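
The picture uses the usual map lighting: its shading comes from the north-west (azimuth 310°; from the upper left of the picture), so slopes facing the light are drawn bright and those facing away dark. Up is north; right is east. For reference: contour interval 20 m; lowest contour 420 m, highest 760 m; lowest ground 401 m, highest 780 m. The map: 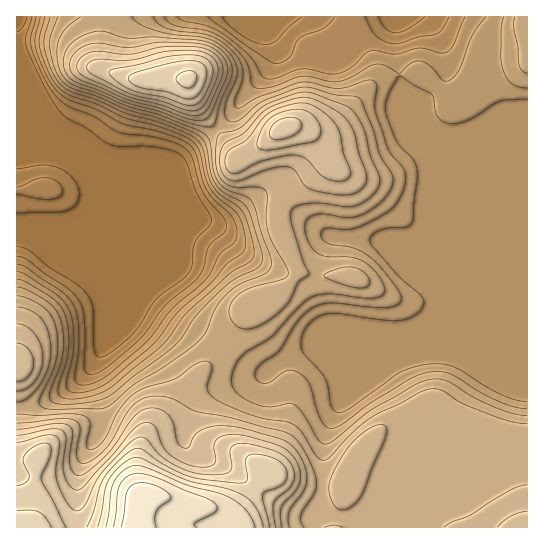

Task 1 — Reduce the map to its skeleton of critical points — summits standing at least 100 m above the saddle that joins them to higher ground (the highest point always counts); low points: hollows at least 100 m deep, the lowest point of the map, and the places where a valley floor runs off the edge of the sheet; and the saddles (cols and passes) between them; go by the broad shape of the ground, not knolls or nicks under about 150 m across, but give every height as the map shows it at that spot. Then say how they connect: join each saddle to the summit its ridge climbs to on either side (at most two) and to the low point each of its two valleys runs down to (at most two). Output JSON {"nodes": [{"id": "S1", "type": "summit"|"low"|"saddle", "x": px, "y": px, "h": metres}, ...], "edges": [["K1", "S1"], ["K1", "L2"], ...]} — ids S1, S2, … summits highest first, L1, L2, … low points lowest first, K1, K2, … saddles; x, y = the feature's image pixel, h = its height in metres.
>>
{"nodes": [
{"id": "S1", "type": "summit", "x": 137, "y": 527, "h": 780},
{"id": "S2", "type": "summit", "x": 189, "y": 79, "h": 705},
{"id": "L1", "type": "low", "x": 17, "y": 17, "h": 401},
{"id": "L2", "type": "low", "x": 257, "y": 23, "h": 443},
{"id": "K1", "type": "saddle", "x": 441, "y": 417, "h": 588},
{"id": "K2", "type": "saddle", "x": 227, "y": 343, "h": 571}],
"edges": [["K1", "S1"], ["K1", "L1"], ["K1", "L2"], ["K2", "S1"], ["K2", "S2"], ["K2", "L1"], ["K2", "L2"]]}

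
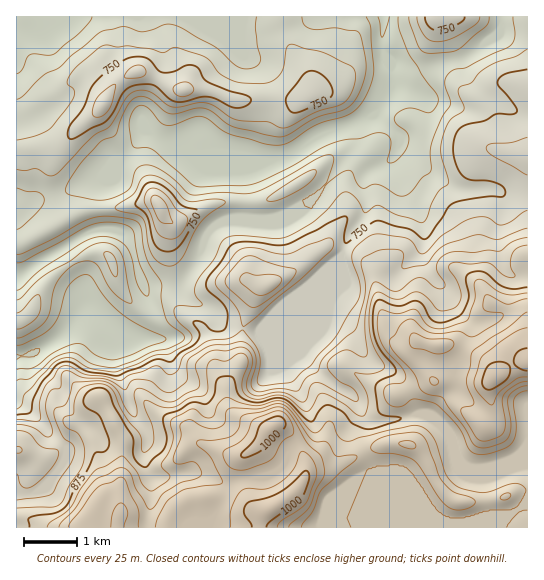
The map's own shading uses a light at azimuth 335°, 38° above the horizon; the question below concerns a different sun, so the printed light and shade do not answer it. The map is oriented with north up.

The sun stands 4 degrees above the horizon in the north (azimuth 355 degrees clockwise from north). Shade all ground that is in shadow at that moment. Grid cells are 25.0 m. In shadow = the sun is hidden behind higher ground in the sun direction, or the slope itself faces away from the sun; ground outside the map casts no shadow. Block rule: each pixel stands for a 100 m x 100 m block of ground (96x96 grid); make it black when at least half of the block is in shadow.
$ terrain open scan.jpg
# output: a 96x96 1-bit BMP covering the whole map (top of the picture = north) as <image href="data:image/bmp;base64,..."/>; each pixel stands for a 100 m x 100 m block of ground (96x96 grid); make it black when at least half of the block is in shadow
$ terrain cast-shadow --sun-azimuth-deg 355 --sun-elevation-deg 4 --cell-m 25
<image width="96" height="96" href="data:image/bmp;base64,Qk2+BAAAAAAAAD4AAAAoAAAAYAAAAGAAAAABAAEAAAAAAIAEAAATCwAAEwsAAAIAAAAAAAAA////AAAAAAAAAAAAAAH/wAAAfAAAAAAAAAP/wAAA/gAAAAAAAAH/wAAB/zgAAAAAAAB/4AAB//wAAAAAAAA/4AAD//wAAAAAAAAP8AAHAAwAAAAAAAAH+AAGAAAAAAAAAAAD/AAMAcAAAAAAAHAB/gD4A/AAAAAAAPwA/4PwB/gAAAAfgf8AB8/wB/zAAAAHgP+AA//wD/zAAAAD4H/AAH/wD/7AAAAA8A/gAD/wH/8AIAAAYAPgAB/gP/8AcAAAAAHgAAAAP/8AcAAAAAHwAAAAf/8A8AAAAAHwAAAB//8A4AAAAADgAAAD/A8BAAAAAAAAAAMH+A8ABAAAAAAAAAff8B8ABAAAAAAAAAf/4P8AAAAAAAAAAAf/wf8AAAAAAAAAAAf/A/8AAAAAAAAAAAA/A/8AAAAAAAAAB4Afh/8AAAAAABgAD4AHAP8AAAAAADgAHwDAAD8AAAAAADwAHAPgAA8AAAAAADwAEA/gAANwAAAAABgAAA/AAAD4AAAAAAAAAB/DgAD8AAAAAAAAAB8HwAD8AAAAAAOAAB4HwAD+AAAAAAfAABgAAAD+AAB/gAfAABAAAAD/AAH/wA/gAAAAAAD/AAf/gB/gAAAAAAA/AB+HAB/wAAAAAAAOAD8AA//wAAAAAAAAADwAB//4AAAAAAAAAHgAD//4AAAAAAAAAHgAH//8AAAAAAAAAHAAH//+AAAAAAAA4GAOD+P/AAAAAAAA/GA/AQD/gAAAAADA/gB/gAA/gAAAwADgfwB/gAAPwAAAwAD4PwB/gAAD4AAAAAD+HwB/wAAB8AAAAAD/BwJ/wAAA8AAAAAD/wAd/4AAAOAAAAAB/8A8/4AAAEAAAAAAf+B8/8AAAAAAAAAAH//+/+AAAAAAAAAAD////+AAAAAAAAAAA///x/gAAAAAAAAAAP//w/wAAAAAAAAAAD//gP//gAAAAAAAAAP/AH//8AAAAAAAAAAGAA//+AAAAAAAAAAAAAAD/AAAAAAAAAAAAAAA/AAAAAABDAMAAAAAPgAAAAAD//+AAAAADgAAADwD3/+AAwAABwAAABwCB/+AB4HAAAAAAAAAA//AD8f/gAAAAAAAAf/AH///8AAAAAAAAf/AH////AAAAAAAAP/8P////wAAAAAAAP///////8AAAAAAAH////////AAAAAAAH////////gAAAAAAD////////wAAAAAAB////////4AAAAAAA/////wf/4AAAAAAAf////gP/8AAAAAAAP////AH/8AAAAAAAD///wAB/8AAAAAAAD///AAAP8AAAAAAAB//8AAAAcAAAAAAAB/gAAAAAMAAAAAAAA/AAAAAAEAAAAAAAAeAAAAAAAACAAAAAAAAAAAAAAAHgAAAAAAAAAAAAAAP4AAAAAAAAAAAAAAf+AAAAAAAAAAAAAAf/AAAAAAAAAAAAAAP/gAAAAAAAAAAAAAP/wAAAAAAAAAAAAAP/4AAAAAAAAAAAAAP/4AAAAAAAAAAAAAP/4AAAAAAAAAAAAAAf4AAAAAAAAAAAAAAAAA="/>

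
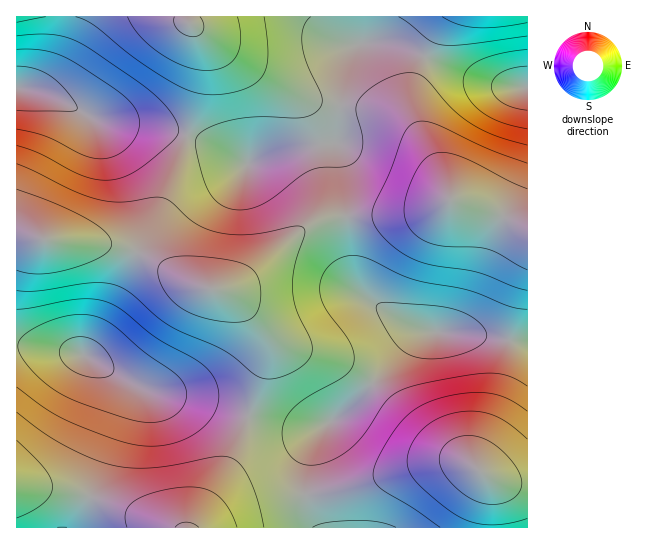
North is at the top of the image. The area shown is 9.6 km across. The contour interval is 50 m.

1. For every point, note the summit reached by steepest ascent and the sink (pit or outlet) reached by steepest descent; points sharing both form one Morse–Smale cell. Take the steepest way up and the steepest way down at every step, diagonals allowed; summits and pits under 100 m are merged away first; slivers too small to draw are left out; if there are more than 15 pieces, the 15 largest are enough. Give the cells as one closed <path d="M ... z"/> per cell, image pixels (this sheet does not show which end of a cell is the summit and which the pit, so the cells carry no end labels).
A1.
<path d="M446 332l-24 0-8 4-18 18-25 32-26 26-20 13-9 10-9 26-2 33 4 19 8 15 174 0 1-38-4-11-5-5 22 9 23 0 0-138-42-9z"/><path d="M26 235l-10 0 1 112 14 0 48 6 64 36 19 6 28 4 56 17 3-1 18-53 1-19-9-18-24-26-13-8-27-6-49-29-16-7-35-6-50-3z"/><path d="M31 347l-15 0 0 138 58 7 35 11 61 25 23 0 39-67 16-44-37-13-68-15-64-36z"/><path d="M386 43l-20 0-11 2-6 8-4 13-9 77 4 7 3 12 4 53 34 1 30-3 15-2 28-11 39 12 34 16 1-139-41-6-36-14-49-22z"/><path d="M346 216l-25 4-15 7-64 54-12 7-13 2 13 5 18 16 16 22 4 10-1 19-18 51 1 4 31 10 17 2 11 0 16-4 20-13 11-11 58-65 8-4 9-1-14-3-19-9-29-19-10-10-8-23z"/><path d="M363 16l-174 0-1 6 7 7 5 10 3 12 0 20-4 24-12 40 27 10 33 19 15-7 33-9 40-5 10-77 7-17 12-7z"/><path d="M454 200l-28 11-15 2-64 3 2 42 7 28 13 14 48 28 14 4 55 4 41 8 1-115-35-17z"/><path d="M23 88l-7 1 0 145 29 6 36 1 40 6 25 9 13 8-8-11 0-14 36-104-36-8-52-6-50-26z"/><path d="M190 136l-3 0-2 3-34 100 1 16 9 9 21 15 28 10 20-1 24-16 52-45 15-7 24-3 2-2-4-53-3-12-5-7-40 5-21 5-27 11-33-19z"/><path d="M187 16l-170 0-1 71 33 8 50 26 52 6 36 8 12-40 4-24 0-20-3-12-5-10-7-7z"/><path d="M249 416l-17 45-39 66 122 1-8-26-2-33 7-26 12-17-15 3-22-1z"/><path d="M527 16l-162 0-2 27 30 1 94 39 18 4 22 1z"/><path d="M22 485l-6 1 1 42 152-1-84-32-24-6z"/><path d="M487 476l-2 1 7 13 0 37 35 1 1-43-23-2z"/>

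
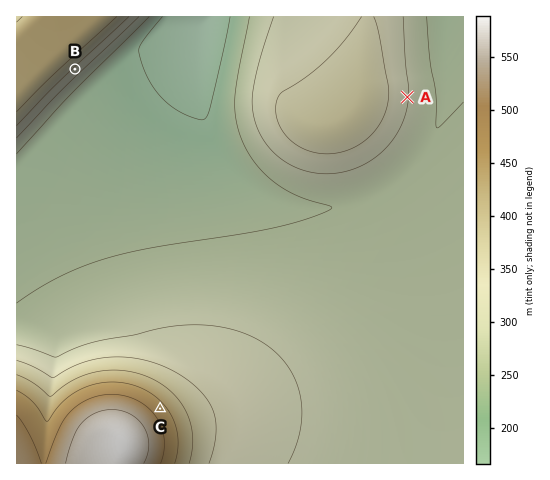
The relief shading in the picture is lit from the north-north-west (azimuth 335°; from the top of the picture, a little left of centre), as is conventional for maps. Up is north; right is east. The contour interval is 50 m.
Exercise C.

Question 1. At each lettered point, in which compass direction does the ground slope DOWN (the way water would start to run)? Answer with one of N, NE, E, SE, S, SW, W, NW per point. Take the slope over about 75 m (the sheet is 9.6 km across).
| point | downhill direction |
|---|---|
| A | E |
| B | SE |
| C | NE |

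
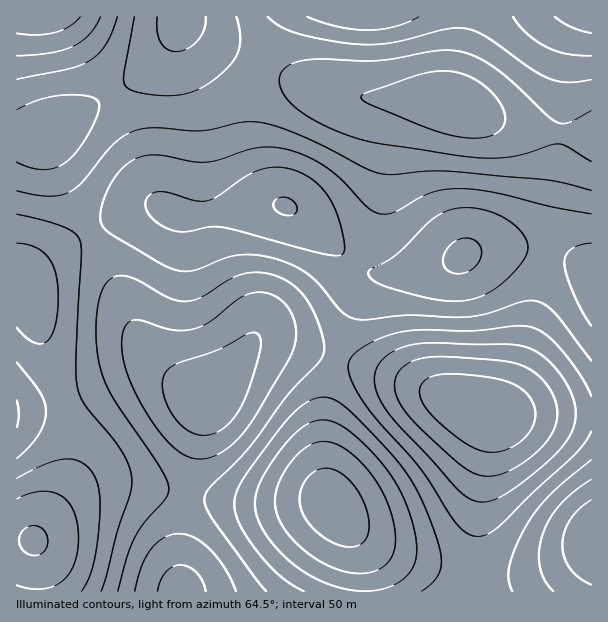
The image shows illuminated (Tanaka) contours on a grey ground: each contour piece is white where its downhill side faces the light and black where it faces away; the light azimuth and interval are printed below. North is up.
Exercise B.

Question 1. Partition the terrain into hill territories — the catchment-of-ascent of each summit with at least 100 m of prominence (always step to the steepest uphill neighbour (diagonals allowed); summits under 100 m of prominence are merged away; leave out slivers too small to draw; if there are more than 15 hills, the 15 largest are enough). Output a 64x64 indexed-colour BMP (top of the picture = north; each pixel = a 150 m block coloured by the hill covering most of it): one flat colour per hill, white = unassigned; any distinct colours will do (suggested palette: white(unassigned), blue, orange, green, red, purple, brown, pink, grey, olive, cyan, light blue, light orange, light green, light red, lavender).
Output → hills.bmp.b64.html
<image width="64" height="64" href="data:image/bmp;base64,Qk12CAAAAAAAAHYAAAAoAAAAQAAAAEAAAAABAAQAAAAAAAAIAAATCwAAEwsAABAAAAAAAAAA////ALR3HwAOf/8ALKAsACgn1gC9Z5QAS1aMAMJ34wB/f38AIr28AM++FwDox64AeLv/AIrfmACWmP8A1bDFACJERERERERERERERERERERERERCIiIiIiIiIiIiIiIiIkREREREREREREREREREREREREIiIiIiIiIiIiIiIiIiREREREREREREREREREREREREQiIiIiIiIiIiIiIiIiJEREREREREREREREREREREREQiIiIiIiIiIiIiIiIiIkRERERERERERERERERERERERCIiIiIiIiIiIiIiIiIiREREREREREREREREREREREREIiIiIiIiIiIiIiIiIiJEREREREREREREREREREREREIiIiIiIiIiIiIiIiIiIiREREREREREREREREREREREQiIiIiIiIiIiIiIiIiIiI0REREREREREREREREREREQiIiIiIiIiIiIiIiIiIiIiNEREREREREREREREREREQiIiIiIiIiIiIiIiIiIiIiIjNEREREREREMzMzMzMzMyIiIiIiIiIiIiIiIiIiIiIiMzNEREQzMzMzMzMzMzMzIiIiIiIiIiIiIiIiIiIiIiIjMzMzMzMzMzMzMzMzMzIiIiIiIiIiIiIiIiIiIiIiIiMzMzMzMzMzMzMzMzMzMiIiIiIiIiIiIiIiIiIiIiIiIzMzMzMzMzMzMzMzMzMyIiIiIiIiIiIiIiIiIiIiIiIjMzMzMzMzMzMzMzMzMzIiIiIiIiIiIiIiIiIiIiIiIiMzMzMzMzMzMzMzMzMzMiIiIiIiIiIiIiIiIiIiIiIiIzMzMzMzMzMzMzMzMzMyIiIiIiIiIiIiIiIiIiIiIiIjMzMzMzMzMzMzMzMzMzIiIiIiIiIiIiIiIiIiIiIiIiMzMzMzMzMzMzMzMzMzMiIiIiIiIiIiIiIiIiIiIiIiMzMzMzMzMzMzMzMzMzMyIiIiIiIiIiIiIiIiIiIiIiIzMzMzMzMzMzMzMzMzMzMiIiIiIiIiIiIiIiIiIiIiIjMzMzMzMzMzMzMzMzMzMyIiIiIiIiIiIiIiIiIiIiIjMzMzMzMzMzMzMzMzMzMzIiIiIiIiIiIiIiIiIiIiIiMzMzMzMzMzMzMzMzMzMzMiIiIiIiIiIiIiIiIiIiIiIzMzMzMzMzMzMzMzMzMzMyIiIiIiIiIiIiIiIiIiIiIzMzMzMzMzMzMzMzMzMzMzMiIiIiIiIiIiIiIiIiIiIjMzMzMzMzMzMzMzMzMzMzMyIiIiIiIiIiIiIiIiIiIiMzMzMzMzMzMzMzMzMzMzMzIiIiIiIiIiIiIiIiIiIiMzMzMzMzMzMzMzMzMzMzMzMyIiIiIiIiIiIiIiIiIiIzMzMzMzMzMzMzMzMzMzMzMzIiIiIiIiIiIiIiIiIiIjMzMzMzMzMzMzMzMzMzMzMzMyIiIiIiIiIiIiIiIiIiMzMzMzMzMzMzMzMzMzMzMzMzIiIiIiIiIiIiIiIiIiMzMzMzMzMzMzMzMzMzMzMzMzMiIiIiIiIiIiIiIiIiEzMzMzMzMzMzMzMzMzMzMzMzMzIiIiIiIiIiIiIiIiIRMzMzMzMzMzMzMzMzMzMzMzMzMRERIiIiIiIiIiIiIhETMzMzMzMzMzMzMzMzMzMzMzMRERERESIiIiIiIiIhEREzMzMzMzMzMzMzMzMzMzMzERERERERESIiIiIiEREREREzMzMzMzMzMzMzMzMzMzERERERERERERERERERERERERMzMzMzMzMzMzMzMzMzERERERERERERERERERERERERERMzMzMzMzMzMzMzMzERERERERERERERERERERERERERERMzMzMzMzMzMzMzEREREREREREREREREREREREREREREREzMRERETMzMzERERERERERERERERERERERERERERERERERERERERERERERERERERERERERERERERERERERERERERERERERERERERERERERERERERERERERERERERERERERERERERERERERERERERERERERERERERERERERERERERERERERERERERERERERERERERERERERERERERERERERERERERERERERERERERERERERERERERERERERERERERERERERERERERERERERERERERERERERERERERERERERERERERERERERERERERERERERERERERERERERERERERERERERERERERERERERERERERERERERERERERERERERERERERERERERERERERERERERERERERERERERERERERERERERERERERERERERERERERERERERERERERERERERERERERERERERERERERERERERERERERERERERERERERERERERERERERERERERERERERERERERERERERERERERERERERERERERERERERERERERERERERERERERERERERERERERERERERERERERERERERERERERERERERERERERERERERERERERERERERERERERERERERERERERERERERERERERERERERERERERERERERERERERERERERERERERERERERERERERERERERERERERERERERERERERERERERERERERERERERERERERERERERERERERERERERERERERERERERERERERERERERERERERERERERERERERERERERERERERERERERERERERERERERERERERERERERERERERERERERERERERERERERERERERERERERERERERERERERER"/>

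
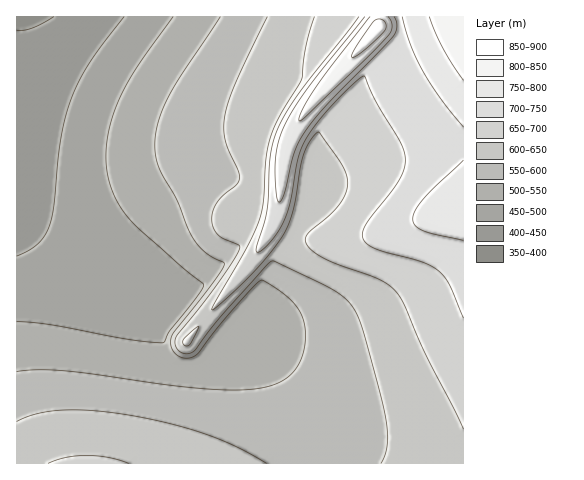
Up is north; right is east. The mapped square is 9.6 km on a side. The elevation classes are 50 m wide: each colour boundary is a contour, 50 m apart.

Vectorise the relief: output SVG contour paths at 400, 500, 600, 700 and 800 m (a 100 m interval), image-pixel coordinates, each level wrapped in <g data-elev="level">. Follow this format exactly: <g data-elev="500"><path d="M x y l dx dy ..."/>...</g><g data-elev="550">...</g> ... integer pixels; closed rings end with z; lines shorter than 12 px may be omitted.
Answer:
<g data-elev="400"><path d="M54 17l-21 11-8 2-8 0"/></g><g data-elev="500"><path d="M173 17l-36 50-18 32-7 18-4 17-2 17 0 16 7 26 14 23 12 13 39 35 25 20 0 3-33 43-6 13-31-3-80-15-36-3"/></g><g data-elev="600"><path d="M267 463l-30-16-31-13-35-10-41-9-38-4-30-1-24 4-21 8"/><path d="M267 17l-32 66-10 33-1 11 1 12 14 33 0 8-4 6-17 15-4 7-2 8 1 9 4 9 6 4 16 7 1 4-7 13-16 23-40 50-2 5 0 5 3 5 5 3 6 0 5-2 29-37 43-48 6-5 61 29 11 8 10 10 6 13 6 21 16 57 5 27 0 21-6 16"/></g><g data-elev="700"><path d="M359 17l-59 75-13 19-9 17-5 13-3 16-3 56-11 38 1 1 3-1 9-7 8-10 7-13 7-21 8-43 8-20 12-16 16-19 21-21 8-5 13 27 24 41 4 16-1 11-6 11-33 43-2 7 0 7 4 5 8 5 46 13 17 8 11 14 14 34"/></g><g data-elev="800"><path d="M370 17l-54 70-13 21-4 13 2-1 6-5 81-79 3-5 1-5-1-5-3-4"/><path d="M429 17l14 31 20 32"/></g>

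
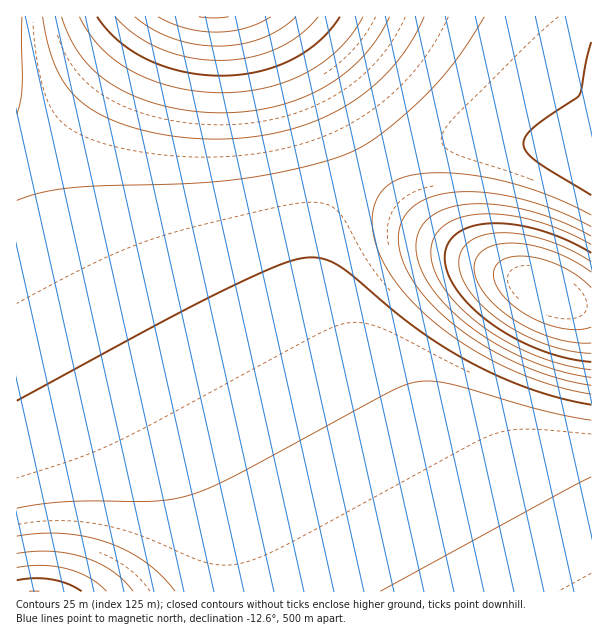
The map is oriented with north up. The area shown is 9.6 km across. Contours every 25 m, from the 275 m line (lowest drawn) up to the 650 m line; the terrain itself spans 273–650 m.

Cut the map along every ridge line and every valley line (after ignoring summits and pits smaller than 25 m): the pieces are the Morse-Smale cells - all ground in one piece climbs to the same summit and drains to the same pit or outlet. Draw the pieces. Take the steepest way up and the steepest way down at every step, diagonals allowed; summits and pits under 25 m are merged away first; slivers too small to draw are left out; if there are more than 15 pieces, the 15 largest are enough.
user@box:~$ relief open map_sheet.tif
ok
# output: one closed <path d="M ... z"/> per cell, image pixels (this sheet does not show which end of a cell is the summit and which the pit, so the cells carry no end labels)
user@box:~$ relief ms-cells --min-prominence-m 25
<path d="M281 16l-265 1 1 575 455-1-122-220-28-63-6-24-2-18 2-17 6-21 12-22 15-18 27-21-51-89z"/><path d="M377 168l-8 2-18 16-17 20-12 22-6 21-2 17 5 31 11 30 20 44 123 221 118 0 1-284-22-6-18-10-15-4-36-17-39-21-45-33-25-26z"/><path d="M591 16l-309 1 43 61 42 75 10 13 18-10 22-10 47-8 34 0 24 2 38 10 31 12z"/><path d="M498 138l-34 0-30 4-29 9-29 16 16 24 25 26 45 33 39 21 36 17 15 4 18 10 21 5 1-145-5-4-38-12z"/>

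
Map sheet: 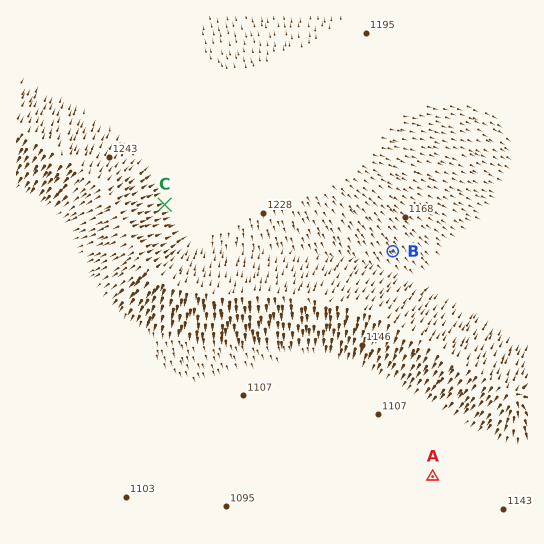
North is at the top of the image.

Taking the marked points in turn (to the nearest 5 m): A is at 1135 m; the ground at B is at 1155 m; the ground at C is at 1220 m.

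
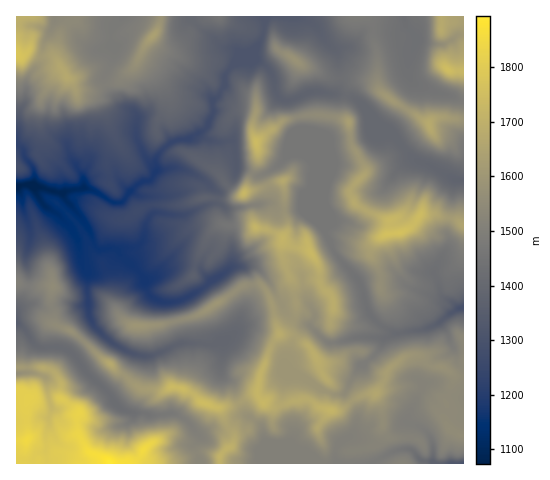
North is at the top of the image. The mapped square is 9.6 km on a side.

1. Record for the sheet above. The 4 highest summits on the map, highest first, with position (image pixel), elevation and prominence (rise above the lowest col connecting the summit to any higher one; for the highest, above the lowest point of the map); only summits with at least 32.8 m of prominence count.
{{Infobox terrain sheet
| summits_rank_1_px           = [27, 440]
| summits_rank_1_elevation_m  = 1849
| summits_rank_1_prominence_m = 57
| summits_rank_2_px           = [400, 232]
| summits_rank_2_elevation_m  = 1765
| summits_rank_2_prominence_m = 238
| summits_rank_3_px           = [448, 70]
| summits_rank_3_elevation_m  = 1751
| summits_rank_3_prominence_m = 335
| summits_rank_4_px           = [203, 403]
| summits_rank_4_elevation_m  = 1748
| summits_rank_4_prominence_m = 213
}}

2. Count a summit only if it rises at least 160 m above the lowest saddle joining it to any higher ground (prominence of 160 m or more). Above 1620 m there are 5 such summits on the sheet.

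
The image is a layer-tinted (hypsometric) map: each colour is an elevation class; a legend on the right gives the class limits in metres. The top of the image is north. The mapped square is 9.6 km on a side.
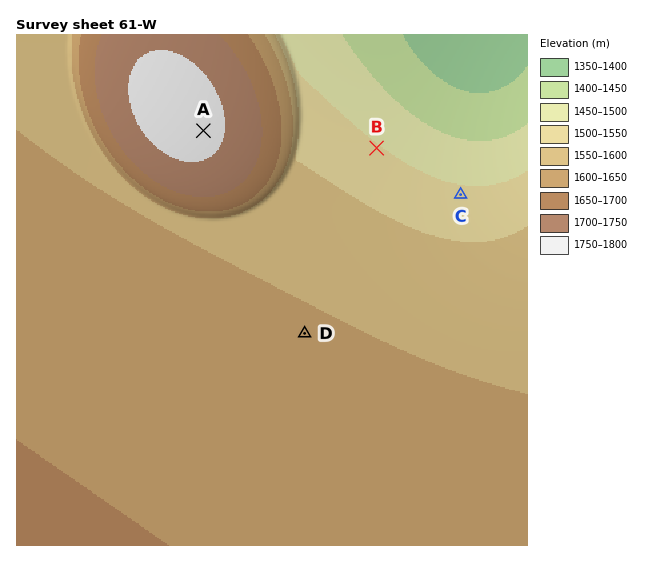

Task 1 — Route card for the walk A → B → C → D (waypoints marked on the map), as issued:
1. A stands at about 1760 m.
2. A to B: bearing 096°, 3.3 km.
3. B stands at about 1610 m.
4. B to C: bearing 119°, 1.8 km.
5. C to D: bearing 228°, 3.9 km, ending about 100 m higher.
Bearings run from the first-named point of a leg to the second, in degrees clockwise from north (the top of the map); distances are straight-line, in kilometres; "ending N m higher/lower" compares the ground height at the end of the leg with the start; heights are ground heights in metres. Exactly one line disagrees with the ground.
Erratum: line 3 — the height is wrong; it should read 1500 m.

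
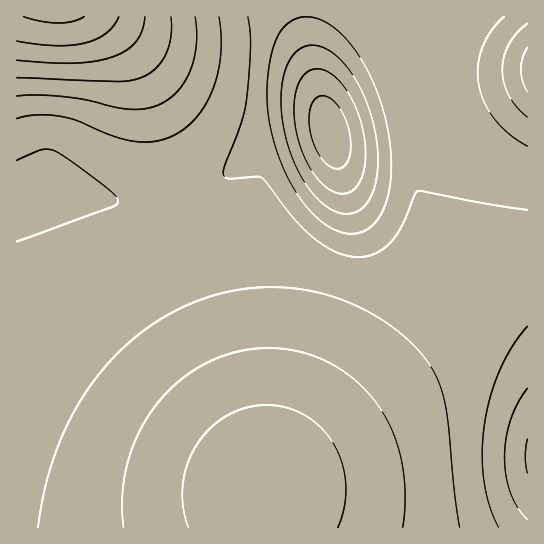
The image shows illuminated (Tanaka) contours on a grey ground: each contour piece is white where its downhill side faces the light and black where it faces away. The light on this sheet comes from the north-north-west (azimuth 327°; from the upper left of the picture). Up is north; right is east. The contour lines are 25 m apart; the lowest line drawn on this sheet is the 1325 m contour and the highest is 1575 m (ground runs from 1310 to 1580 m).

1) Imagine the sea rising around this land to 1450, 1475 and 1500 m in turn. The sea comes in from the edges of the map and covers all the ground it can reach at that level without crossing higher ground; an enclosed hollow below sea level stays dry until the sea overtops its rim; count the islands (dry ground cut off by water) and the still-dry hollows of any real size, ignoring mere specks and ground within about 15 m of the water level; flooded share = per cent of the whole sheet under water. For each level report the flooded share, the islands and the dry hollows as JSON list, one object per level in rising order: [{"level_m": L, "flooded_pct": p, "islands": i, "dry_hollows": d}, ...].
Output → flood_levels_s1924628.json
[{"level_m": 1450, "flooded_pct": 60, "islands": 0, "dry_hollows": 0}, {"level_m": 1475, "flooded_pct": 78, "islands": 0, "dry_hollows": 0}, {"level_m": 1500, "flooded_pct": 90, "islands": 0, "dry_hollows": 0}]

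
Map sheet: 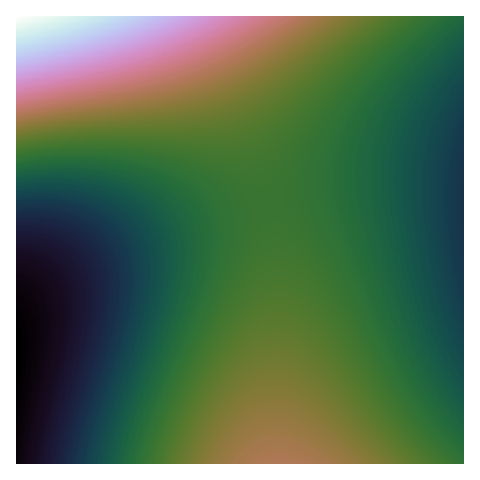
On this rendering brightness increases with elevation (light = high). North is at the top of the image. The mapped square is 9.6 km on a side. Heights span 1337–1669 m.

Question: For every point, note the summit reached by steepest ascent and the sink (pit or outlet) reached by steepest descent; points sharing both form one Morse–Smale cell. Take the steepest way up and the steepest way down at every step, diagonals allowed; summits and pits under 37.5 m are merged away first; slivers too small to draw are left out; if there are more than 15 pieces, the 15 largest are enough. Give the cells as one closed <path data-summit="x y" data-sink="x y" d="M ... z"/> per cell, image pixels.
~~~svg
<path data-summit="281 463" data-sink="17 355" d="M266 204l-70 17-83 31-54 25-28 18-15 12 1 157 259-1-2-65 3-61 0-63-3-37z"/><path data-summit="281 463" data-sink="463 202" d="M458 186l-94 2-48 5-49 10 7 34 3 37 0 63-3 61 0 42 3 24 187-1 0-275z"/><path data-summit="17 17" data-sink="17 355" d="M194 16l-178 1 1 289 14-11 28-18 54-25 83-31 71-18-9-38-18-50-24-56z"/><path data-summit="17 17" data-sink="463 202" d="M463 16l-268 0 45 99 18 50 9 37 97-14 99 0z"/>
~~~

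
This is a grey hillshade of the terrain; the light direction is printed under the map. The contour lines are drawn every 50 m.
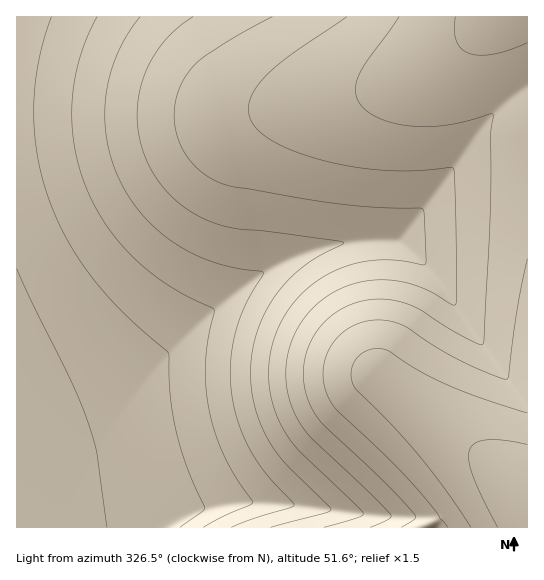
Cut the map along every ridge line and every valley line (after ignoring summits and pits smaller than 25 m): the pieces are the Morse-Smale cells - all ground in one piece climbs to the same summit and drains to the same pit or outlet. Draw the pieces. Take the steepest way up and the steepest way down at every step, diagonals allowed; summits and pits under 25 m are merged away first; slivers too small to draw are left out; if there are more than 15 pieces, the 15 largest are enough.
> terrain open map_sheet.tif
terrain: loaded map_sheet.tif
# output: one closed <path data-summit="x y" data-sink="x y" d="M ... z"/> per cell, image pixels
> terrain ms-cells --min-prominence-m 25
<path data-summit="513 17" data-sink="17 527" d="M527 16l-510 0-1 410 43-9 24-8 31-14 28-20 44-43 37-32 46-32 18-9 30-11 24-5 58-4 45-58 40-58 22-22 22-15z"/><path data-summit="527 507" data-sink="17 527" d="M527 87l-21 14-22 22-40 58-45 58-58 4-24 5-30 11-18 9-46 32-37 32-44 43-28 20-31 14-24 8-42 10-1 100 511 1z"/>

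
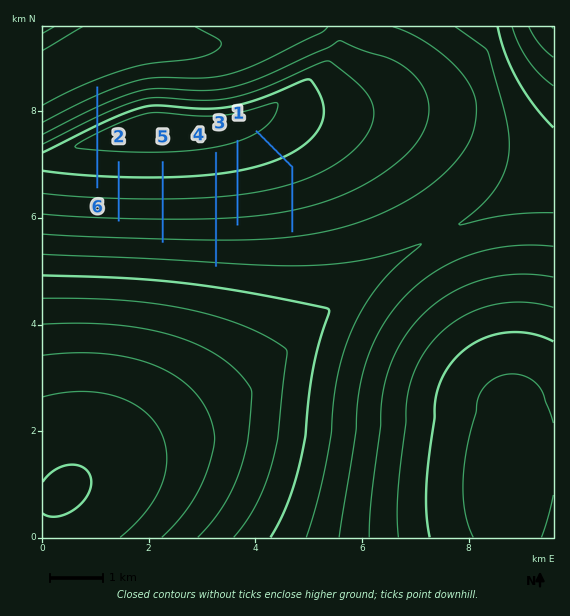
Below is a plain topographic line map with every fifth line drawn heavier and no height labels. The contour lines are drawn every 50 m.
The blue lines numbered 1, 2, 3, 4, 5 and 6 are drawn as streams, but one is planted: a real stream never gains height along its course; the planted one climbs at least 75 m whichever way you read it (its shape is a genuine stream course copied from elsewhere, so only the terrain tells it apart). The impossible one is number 6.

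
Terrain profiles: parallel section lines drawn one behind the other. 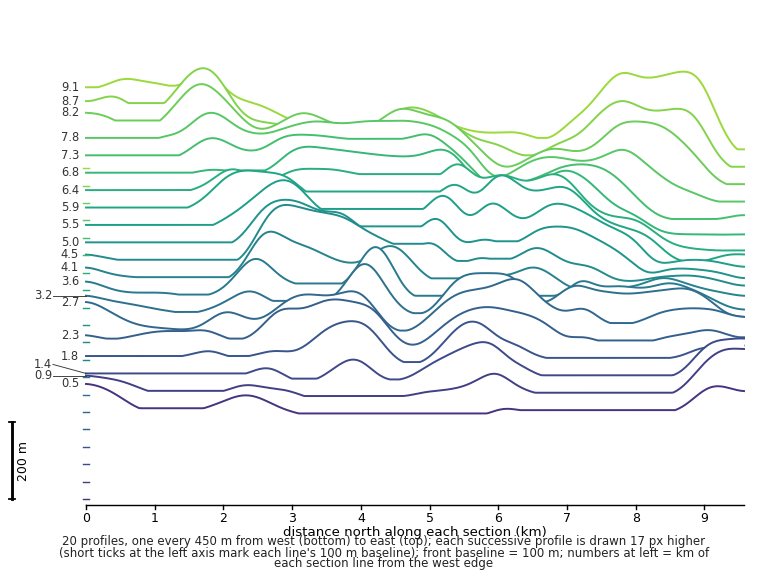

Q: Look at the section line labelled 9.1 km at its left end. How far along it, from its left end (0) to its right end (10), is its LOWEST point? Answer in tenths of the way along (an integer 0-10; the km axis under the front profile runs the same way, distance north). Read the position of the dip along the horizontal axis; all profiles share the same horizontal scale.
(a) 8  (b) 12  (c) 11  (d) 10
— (d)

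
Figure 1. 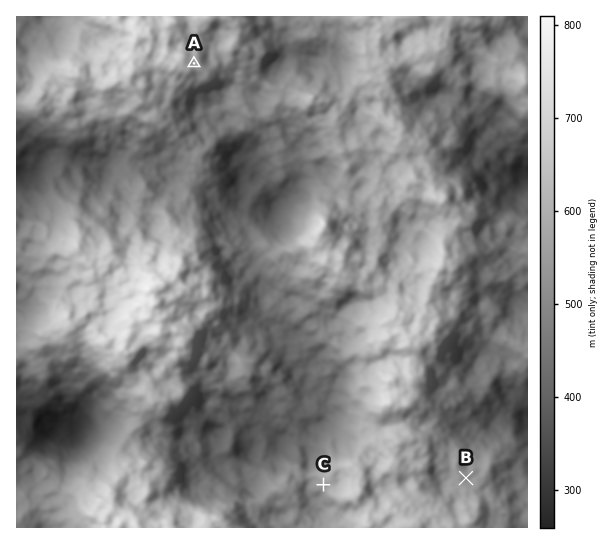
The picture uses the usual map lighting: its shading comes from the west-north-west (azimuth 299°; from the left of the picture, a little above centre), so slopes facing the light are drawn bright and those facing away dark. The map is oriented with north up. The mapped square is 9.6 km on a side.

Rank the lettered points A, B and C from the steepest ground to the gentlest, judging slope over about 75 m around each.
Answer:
C A B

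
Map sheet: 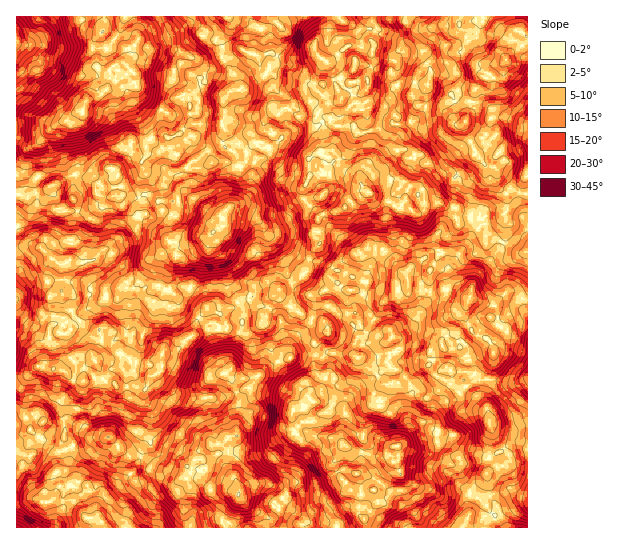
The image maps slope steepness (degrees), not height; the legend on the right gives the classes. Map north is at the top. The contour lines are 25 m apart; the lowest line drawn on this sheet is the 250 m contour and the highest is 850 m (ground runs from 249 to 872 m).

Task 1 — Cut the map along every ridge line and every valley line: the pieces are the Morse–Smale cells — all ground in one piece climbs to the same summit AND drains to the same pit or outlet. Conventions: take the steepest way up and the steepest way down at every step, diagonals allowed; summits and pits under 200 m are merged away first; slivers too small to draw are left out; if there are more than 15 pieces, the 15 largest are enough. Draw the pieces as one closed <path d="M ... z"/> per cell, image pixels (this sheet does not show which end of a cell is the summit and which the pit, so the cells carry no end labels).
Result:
<path d="M33 245l-10 0-7 4 1 279 208 0-2-10 16-22 18 19 4 13 104-1-1-8 13-16 0-5-4-8 15-17 4-10 7-4 0-8-2-4-6 0-12-8-12-3-9 0-13 9-4-6 0-10 4-16-14-10-20-2-3-4 0-15 7-9 0-31 7-9 6 0 0-4-5-8-14-2-14-8-14-14-2-8-8-5-12 0-6 5-4 11-7 0-21 13-14-4-10 10-4 15-15 15-15 4-2 17-10 6-5-9-13-3-12-12-7 5-19 4 0-7 6-12-1-11-14-4-13-12-5-17-7-7 2-26-12-6-10-11z"/><path d="M369 192l-6 0-10 5-8 11-20 5-8 6 3 24-9 11-6 19-8 8-18 9 2 7 14 14 14 8 14 2 5 8 0 4-6 0-7 9 0 31-7 9 0 15 3 4 20 2 14 10-4 16 0 10 4 6 13-9 9 0 12 3 12 8 6 0 2 12-7 4-4 10-15 17 4 8 0 5-13 16 2 9 96 0 7-14 0-21 16-16 6-11-2-23 3-13-5-23-20-18-4-8-4 4-6 0-20-12-4-7 2-13 2-4 9-2 1-8 14-9 3-15 10-18 21 8 4 0 11-12 5 0 14 7 3-1 0-48-9 1-28-16-5 0-15-15-13 3-3-16-14-5-7 0-7 1-6 8-6 1-6-5-11 0z"/><path d="M366 16l-95 1 10 10-2 24-4 10-6 4 0 4-4 7-20 12-14 3-7 8 0 47 11 7 12 0 9 5-4 12 0 9-9 20-23 16 3 11-14 10-19 8-21-3-42-32-10-13-11 1-8-2-7-15-14-5-4 0-28 16-12 2-6 4-11-3 0 53 7-2 15 2 19 16 6 2-2 26 7 7 5 17 13 12 14 4 1 11-6 12 0 7 19-4 7-5 12 12 13 3 7 9 8-6 2-17 15-4 15-15 4-15 10-10 14 4 21-13 7 0 4-11 6-5 10-1 12 6 16-8 8-8 6-19 9-11-3-22 2-4-15-18 0-12 5-9 0-20 9-6 14-2-7-13-2-15-6-4 0-4 12-11-13-13-1-9 9-20 3 0 8-4 11-10 9-2 15 7 3-2 2-4-6-12 0-15z"/><path d="M270 16l-136 0 5 23-7 10-3 10-4 4 4 7-1 3-18 11-11 12-12 4-6 12-7 1-8 8-13 6-16 17-6 3-15-2 0 48 11 4 6-4 12-2 28-16 4 0 14 5 7 15 8 2 11-1 10 13 42 32 21 3 23-11 10-7-3-11 23-16 9-20 0-9 4-12-9-5-12 0-11-7 0-47 7-8 14-3 20-12 4-7 0-4 6-4 4-10 2-24z"/><path d="M459 16l-91 1 8 9 0 5-4 7 3 8-3 5 1 11-6 16 1 8-5 8 5 12-3 25 4 10 0 18-9 14 0 9 7 10 1-6 6-6 23-1 13 8 8 0 6 6 1 15 2-4 7-1 7 0 14 5 3 16 13-3 15 15 5 0 28 16 7 0 2-2 0-56-26-3-5-6-1-16-10-4-11-11 1-1-11-23 0-7-10 1-12-13-24-6-7-10 4-18 13-14 16-3 8-7 8-1 14 11 12 0-7-2-3-8-17-26z"/><path d="M511 293l-5 0-11 12-9-1-16-7-10 18-3 15-11 6-5 6 2 4-10 3-2 4-2 13 4 7 20 12 6 0 4-4 4 8 20 18 5 23-3 13 2 23-6 11-16 16 0 21-6 14 65-1 0-226z"/><path d="M527 16l-66 0-2 6 1 5 17 26 3 8 7 2-12 0-14-11-8 1-8 7-16 3-13 14-4 16 3 8 4 4 24 6 12 13 10-1 0 7 11 23-1 1 11 11 10 4 1 16 3 4 5 3 16 1 7 0z"/><path d="M103 16l-87 1 1 127 8 3 12-3 16-17 13-6 8-8 7-1 6-12 12-4 8-7 4-15-15-8 0-8-3-5 0-11 11-13z"/><path d="M355 45l-6 0-14 12-8 4-2-1-10 21 1 9 13 13-12 11 0 4 6 4 2 15 7 12-1 2-13 1-9 6 0 20-5 9 0 12 15 18 6-4 20-5 8-11 14-6-7-9 0-9 9-14 0-18-4-10 3-25-5-12 5-8-1-8 6-19-2-7z"/><path d="M133 16l-28 0-1 13-11 13 3 24 15 8-2 11 14-8 6-7-4-7 4-4 3-10 7-10z"/><path d="M227 372l-19 9-3 5 0 13 10 30 6 6 9 2 6-2 4-36z"/><path d="M439 251l-8 1-24 19 1 16 5 4 18 1 16-3 20 8-15-19-5-17z"/><path d="M397 179l-23 1-6 6 0 5 7 6 14 4 9 7 11 0 8 5 4-1 3-5-1-17-9-5-4 2z"/><path d="M239 496l-15 19 0 11 2 2 33 0 1-6-3-7z"/><path d="M215 468l-12 1 0 12 8 8 16 0 11 4 1-6-3-6-5-5z"/>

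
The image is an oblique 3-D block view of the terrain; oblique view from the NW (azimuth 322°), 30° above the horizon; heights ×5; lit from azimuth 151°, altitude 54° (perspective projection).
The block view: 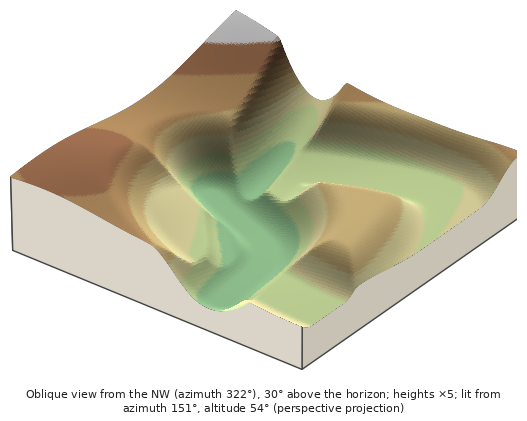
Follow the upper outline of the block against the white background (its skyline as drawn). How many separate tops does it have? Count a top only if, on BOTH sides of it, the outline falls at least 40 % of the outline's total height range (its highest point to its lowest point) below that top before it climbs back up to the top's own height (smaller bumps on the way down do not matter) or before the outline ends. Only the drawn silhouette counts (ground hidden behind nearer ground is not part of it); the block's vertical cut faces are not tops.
1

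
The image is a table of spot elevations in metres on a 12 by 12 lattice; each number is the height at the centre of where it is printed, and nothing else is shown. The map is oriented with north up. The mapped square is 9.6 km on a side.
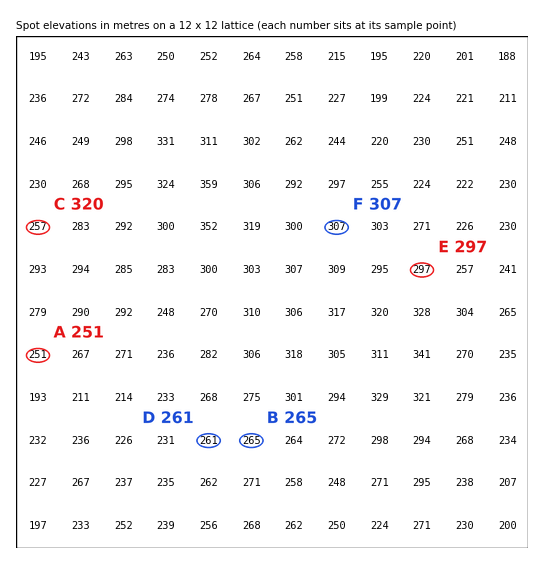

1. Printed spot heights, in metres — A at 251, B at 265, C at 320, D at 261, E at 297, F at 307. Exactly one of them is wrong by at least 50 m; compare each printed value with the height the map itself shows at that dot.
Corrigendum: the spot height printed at C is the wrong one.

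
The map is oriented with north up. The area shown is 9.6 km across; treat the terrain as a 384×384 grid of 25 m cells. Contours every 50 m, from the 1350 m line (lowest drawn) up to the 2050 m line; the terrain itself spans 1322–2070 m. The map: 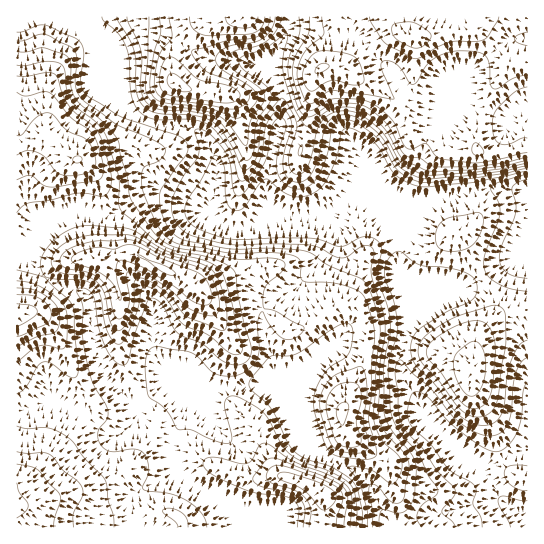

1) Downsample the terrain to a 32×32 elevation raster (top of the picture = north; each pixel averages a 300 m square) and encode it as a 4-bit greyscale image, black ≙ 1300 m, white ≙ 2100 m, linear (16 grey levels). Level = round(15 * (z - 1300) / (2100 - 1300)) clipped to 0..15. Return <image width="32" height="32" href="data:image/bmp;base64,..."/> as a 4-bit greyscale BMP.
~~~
<image width="32" height="32" href="data:image/bmp;base64,Qk12AgAAAAAAAHYAAAAoAAAAIAAAACAAAAABAAQAAAAAAAACAAATCwAAEwsAABAAAAAAAAAAAAAAABEREQAiIiIAMzMzAERERABVVVUAZmZmAHd3dwCIiIgAmZmZAKqqqgC7u7sAzMzMAN3d3QDu7u4A////AN3Lu6qqqpiIibyoVEMzIhHdzLqqqqmYmZnMuFVUMyER3cy6qpmYmaq83KdmVEMhEtzLuqqZmaqry6l2d2QyESK7u6qqmJmZmqh3iHdTIRIiu7qpmZmZiJmHeKl2QhEiIqqqqZmZiImZh3mpZCESRDKqqqmYmIiJmHd5qWQhJGVCqqqpmYiIiId3ealjIkZ2QrqqqZmIiIiHd3iZYzRXdkK6u5mZiIiamHd3iHQ1Z3ZTy7uZqYmZq6iIh3h0RWZ2VO3LmrqZq7uYmIh4dTRWZlTuy5vKmrzLmIiIiHQzRFVV3bqb26veypiIiIhkMzNERLuqvdvN7sqZiHd3UzMzRDOqzd7d7cupmYh2ZlREREQzqrzd3cqIdmdmZVZURFVUM6qru7qXZURERERERERVVDOqqqqphlRERERERERERVQzqqqqmHZURVREREREREREM7u7u5h2VUZlVmRERFVVVEPMzcuYd2VGdmh1REV5mZiGzN3bmId2V5ZohkRHqqu7qs3Myoh3ZmmXaIZUabqru6rMy6h3d3eKp2iXZ4q7qrqqvLqHZ5q7zLl5upmru6qrqru4Zmi93dy5iszMy7uqq7qqqGZovdy6iIvd3Mu7qqvMmZh2aKzLqYiKzcy8zLu7zHh3ZnirzMu6ibu7zd3czMtnZmd5q8zd3Jm7zM3d3dzM"/>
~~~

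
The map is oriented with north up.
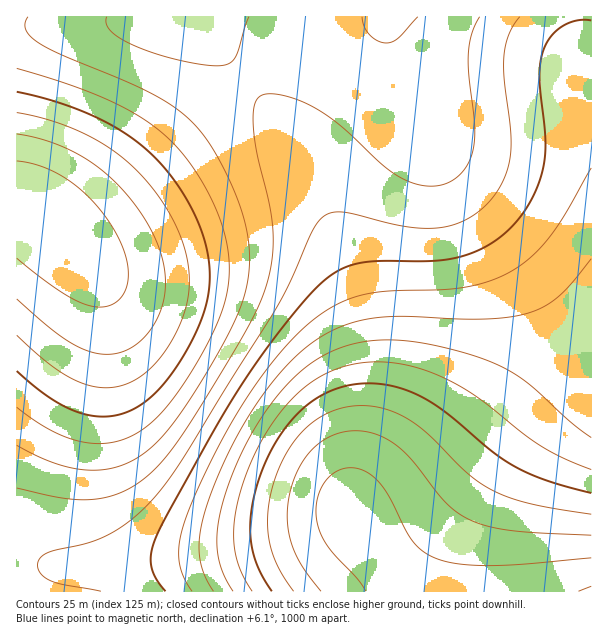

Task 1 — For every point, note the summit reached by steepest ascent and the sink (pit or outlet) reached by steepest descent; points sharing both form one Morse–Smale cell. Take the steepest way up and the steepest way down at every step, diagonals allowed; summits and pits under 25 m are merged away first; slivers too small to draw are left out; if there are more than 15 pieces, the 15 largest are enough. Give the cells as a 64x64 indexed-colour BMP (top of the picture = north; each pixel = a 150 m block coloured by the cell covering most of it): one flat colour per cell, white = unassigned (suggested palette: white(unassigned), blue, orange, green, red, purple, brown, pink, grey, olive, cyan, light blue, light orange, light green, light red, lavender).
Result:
<image width="64" height="64" href="data:image/bmp;base64,Qk12CAAAAAAAAHYAAAAoAAAAQAAAAEAAAAABAAQAAAAAAAAIAAATCwAAEwsAABAAAAAAAAAA////ALR3HwAOf/8ALKAsACgn1gC9Z5QAS1aMAMJ34wB/f38AIr28AM++FwDox64AeLv/AIrfmACWmP8A1bDFABERERERERERERERERERERERERERERERERERERERERERERERERERERERERERERERERERERERERERERERERERERERERERERERERERERERERERERERERERERERERERERERERERERERERERERERERERERERERERERERERERERERERERERERERERERERERERERERERERERERERERERERERERERERERERERERERERERERERERERERERERERERERERERERERERERERERERERERERERERERERESIiERERERERERERERERERERERERERERERERERERERESIiIhERERERERERERERERERERERERERERERERERERERIiIiIhERERERERERERERERERERERERERERERERERERIiIiIiIREREREREREREREREREREREREREREREREREREiIiIiIiERERERERERERERERERERERERERERERERERESIiIiIiIhEREREREREREREREREREREREREREREREREREiIiIiIiIRERERERERERERERERERERERERERERERERESIiIiIiIiERERERERERERERERERERERERERERERERERIiIiIiIiIhEREREREREREREREREREREREREREREREREiIiIiIiIiERERERERERERERERERERERERERERERERERIiIiIiIiIhEREREREREREREREREREREREREREREREREiIiIiIiIiIRERERERERERERERERERERERERERERERESIiIiIiIiIiERERERERERERERERERERERERERERERERIiIiIiIiIiIhEREREREREREREREREREREREREREREREiIiIiIiIiIiERERERERERERERERERERERERERERERESIiIiIiIiIiIhERERERERERERERERERERERERERERERIiIiIiIiIiIiIREREREREREREREREREREREREREREREiIiIiIiIiIiIiERERERERERERERERERERERERERERESIiIiIiIiIiIiIhERERERERERERERERERERERERERERIiIiIiIiIiIiIiIREREREREREREREREREREREREREREiIiIiIiIiIiIiIiERERERERERERERERERERERERERESIiIiIiIiIiIiIiIhERERERERERERERERERERERERERIiIiIiIiIiIiIiIiIREREREREREREREREREREREREREiIiIiIiIiIiIiIiIhERERERERERERERERERERERERESIiIiIiIiIiIiIiIiERERERERERERERERERERERERESIiIiIiIiIiIiIiIiIRERERERERERERERERERERERERIiIiIiIiIiIiIiIiIhEREREREREREREREREREREREREiIiIiIiIiIiIiIiIiERERERERERERERERERERERERESIiIiIiIiIiIiIiIiIRERERERERERERERERERERERESIiIiIiIiIiIiIiIiIhERERERERERERERERERERERERIiIiIiIiIiIiIiIiIiEREREREREREREREREREREREREiIiIiIiIiIiIiIiIiIREREREREREREREREREREREREiIiIiIiIiIiIiIiIiIhERERERERERERERERERERERESIiIiIiIiIiIiIiIiIiERERERERERERERERERERERESIiIiIiIiIiIiIiIiIiIRERERERERERERERERERERERIiIiIiIiIiIiIiIiIiIhEREREREREREREREREREREREiIiIiIiIiIiIiIiIiIiEREREREREREREREREREREREiIiIiIiIiIiIiIiIiIiIRERERERERERERERERERERESIiIiIiIiIiIiIiIiIiIhERERERERERERERERERERESIiIiIiIiIiIiIiIiIiIiERERERERERERERERERERERIiIiIiIiIiIiIiIiIiIiIRERERERERERERERERERERIiIiIiIiIiIiIiIiIiIiIhEREREREREREREREREREREiIiIiIiIiIiIiIiIiIiIiEREREREREREREREREREREiIiIiIiIiIiIiIiIiIiIiIREREREREREREREREREREiIiIiIiIiIiIiIiIiIiIiIhERERERERERERERERERESIiIiIiIiIiIiIiIiIiIiIiERERERERERERERERERESIiIiIiIiIiIiIiIiIiIiIiIRERERERERERERERERESIiIiIiIiIiIiIiIiIiIiIiIhERERERERERERERERESIiIiIiIiIiIiIiIiIiIiIiIiERERERERERERERERERIiIiIiIiIiIiIiIiIiIiIiIiIRERERERERERERERERIiIiIiIiIiIiIiIiIiIiIiIiIhERERERERERERERERIiIiIiIiIiIiIiIiIiIiIiIiIjERERERERERERERERIiIiIiIiIiIiIiIiIiIiIiIiIiMRERERERERERERERIiIiIiIiIiIiIiIiIiIiIiIiIiIxEREREREREREREREiIiIiIiIiIiIiIiIiIiIiIiIiIjEREREREREREREREiIiIiIiIiIiIiIiIiIiIiIiIiIiMREREREREREREREiIiIiIiIiIiIiIiIiIiIiIiIiIiIxEREREREREREREiIiIiIiIiIiIiIiIiIiIiIiIiIiIj"/>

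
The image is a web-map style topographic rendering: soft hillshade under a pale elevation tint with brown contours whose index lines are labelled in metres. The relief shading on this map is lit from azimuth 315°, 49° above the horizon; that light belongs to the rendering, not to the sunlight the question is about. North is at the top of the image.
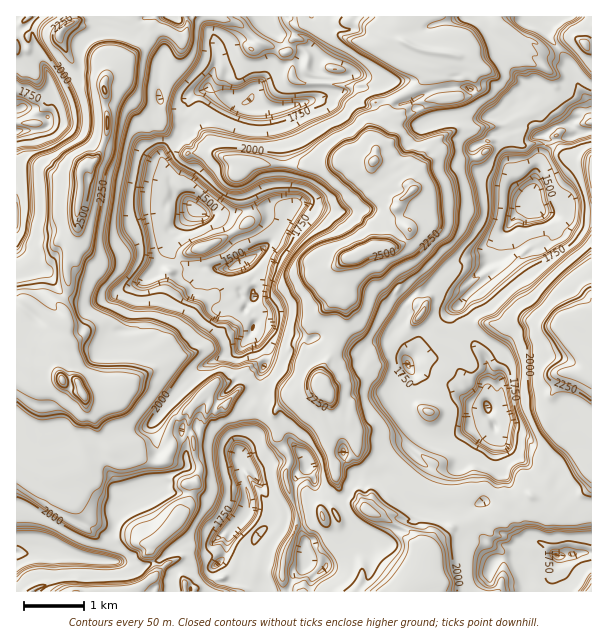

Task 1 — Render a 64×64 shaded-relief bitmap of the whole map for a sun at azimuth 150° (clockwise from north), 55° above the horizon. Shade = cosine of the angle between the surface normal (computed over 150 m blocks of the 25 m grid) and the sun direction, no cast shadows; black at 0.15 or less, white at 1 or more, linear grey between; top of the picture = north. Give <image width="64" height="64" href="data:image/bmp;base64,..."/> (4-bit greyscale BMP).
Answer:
<image width="64" height="64" href="data:image/bmp;base64,Qk12CAAAAAAAAHYAAAAoAAAAQAAAAEAAAAABAAQAAAAAAAAIAAATCwAAEwsAABAAAAAAAAAAAAAAABEREQAiIiIAMzMzAERERABVVVUAZmZmAHd3dwCIiIgAmZmZAKqqqgC7u7sAzMzMAN3d3QDu7u4A////AKqYMAEAAAPO25ujaKvMq6Vlm6mlWrzMzczHWMzMzMtgaal1RUREQlzcm5Z6u8uMxmVauqhXvMzMvMp2vMzMy5MjRVRFVEapVt68m4rMy2vaiWi7unWLzMy83MiczMuauZZVVVeap5zdrM2tybzLaO27qbu7llrMzMze/LzMy5iZy7u93d3dys/szMzIrMt17bm7zLu4aLzLzN7+3Mzd7Lvc3du97tqrvf/tzIVLzKO+2bzMzMuHqqrMze/+zN7u7e7svM3+yYmq3/3d6jS8tm7czMzN3LdneczM3//+7u7u7u7L3u7aZ4mt/u7/olvKWtzdzNzduXZ5vMzN7/7e7v/d273d3cuGVnre7+/pOcuIq7zLrduqqqu8y8zN3dzMzd283N3d3LqGRp3e7uxoy6mqq6iaiavMzMzLvMzMzMzNu93Mzd7czLp1jO3s7Yi6q7q9t0eavMzMzMzLvMzMzM3dzMzM3u3czLic7cy8eJqpib7qeLvMzLqZq6Z7u8zMutzMzMzO//7u2nnMq5xoebhWfuy7zMy6mFRWZja7zMupzMzMzM3u//7+mLyrq4iH23Vs79zMy5mql2Z6cmvMuqvMzMzMzN3e7e/cvLvKmrjctWvf/cy5mqvMu5iVOLy5vMzMzMzMzMzLve3MzOqbu76mnM39zKmpmry4ZDdnvKvMzMzMzMzMzKu83dzu/Lmt3am97N3Mu6q7y3Z4NWeqzMzMzMze7czLiKzM3e/u2Z3tqszczMyqvMzKert0dpvMzMzd3d3v/t3YbO7v///bvNu8zMyryZzN3Ny8vIRlnMzMzd7svu///v5mzu//7u3Nq8zdzJyYvLzd3dyshFeczMys7t3O7e/+79VL7e/sy6rMze/Mq3rLqazM3ct0WKzMzd3d3K7MzO/v+0O9ye3LeLur/tu7rMy5rM3922NXrN3c3MzMyrzMzu7+oyrZrct0qYvby83szLzMzv7bY0es3czMyZqXu6u73e/qMYubuJJpWJnKzu3Ku8zM7/yDN6vN3MzKd3h2Zmetzv2zFViXdjlUe8nN7cmrzMzP/bY2hpvMzMyquXZmZ6vN/txlMmlYSKaMu8y8zavMzM3duEamabvMzMzKu7u7vMzM3sphFkdmu73NzJzezMzMzNyoZ7qavMzMzM3szLy7y3m6vLYhNHWrvO/tvM3MzMzM3amIuqzMzMzMzd3Mu7qXi3arzJMDd6u83/3tzNzMzMy72oiqvMzMvMzKvLlmZmaXZladyCFHvczd/u7L7sy7uJzKiHi8zMzLvKqodkIjNWeWZqzKYkas7u/u3unP23aoNJhXc4vMvLu7rKZDRDRVZ3m7y6qGV5rO/+7u/H3dtEdzOEJkJYqqqqvdyoZmZ5qWfMzNpnl4mr3e7f7/qM3tZWgzZCdkNmaJne3t3shWiHq8zM3EJ5mqzM3u///8ze7IVXQkMppjZneM7t7u7HRonMuoi8YCh6zMzf/////s7+uVV2IiKbi6qXru3u7u6orMzLhDeAAnnM3u//////7O7alUdyESi6y7mu7t3e3tu97u7+clIAKMqc/////+7+3duoZEQREla7qq3uyczNzLrP///8UwAAimSe////7v/t3LqYUiABIoqKzO66yLvMuEfe/v/YEAADQSN6vO/u/u7ty7qpQQARWXm+7by4ysy5Uzfe7uxxAAARI0Vq3f/u7u7Jqru2IRNIeZ3tvLvK3MhUV3rv3LMxARMjeavM3t3e3tplVqtjRUdpi+zMzLrM2oVJqa3cxyUkM3NLzLvNzN7dzYZTa5RHVmiJ7MzMvMzcy5rd3u3LRGaIini93My83czNy7h6pkhmeIftzMzMzN/ru73//+63eIq6q6ruzMzMvM3suJunSHd4h93Lvd3M3uypve//7tuZq6vMub3bu8u8ze7JnKdnd3iY3cvN3czNypiu7v7ty6q6vMzLmsi5yc3d/9qbp3dmV4bOzM3N3Ny6l53/7t3M26zM3cyrucnL7e3f7Kq4V0VSZGzMzc7bq8upi73u3M23rMrNy6mLzM3+7u7smbhFIBASJcy83vt4zZdVVWZ1R6ZKupzJVnzdy87v7/yJqCIgAAAVvLzv/qY4t0MiNXdSRyN7q7h1e8zOq97v7ZZVJFUgAAS9vf//2lJmVERDNHciQySHaaU0jN/9zM3dmHQ5qnYQJJ297u/ctkVmZmZTJGMiU0Z7unVbzdzczf/ty7q8yWM1jM78zczLmYZVRFZTI0Mlabzf7bvNy8zM3//rmJvadEab3v7MzLuoZneIdlZkJkJ6u8////7v7MzM3/7MzNp2V73v7c3suYiby83uyqpSdTV7zM7v///+zMzN//7uyWhmvd/c3e7ane7smt7u3MVZZEa9y7ve///szMze7d/peHWc3s3c7+7s3/6qvN3cyla7l4vd3N7v/+7d7czu7uebdovNzNzf/uzd7uy7zLzLl53LvMzd3e/d/+3ty73NyLx3q83M3N7+7Mze3NzMu967y73czM3Myazu7s3Kfdyp3HSruqzs3+7cy979ztzczMu93MzMzMzIzMzMzrq82ovtozVmnf6v3dzKre2t7cvMrNzMzMy7zKvMzLmsqqq5a+7ZVWis7tzM3dyqmpvtzbmKvMzLu7u6jMy4d4iqm6ZEv+y7vMvLaLz93cmaqc3cumWrzMzLuXacy3Z6k0istkJO3MzMy7Ykr+3+qbqqzMu8t4u8zMy4M6zKR6y1BJ"/>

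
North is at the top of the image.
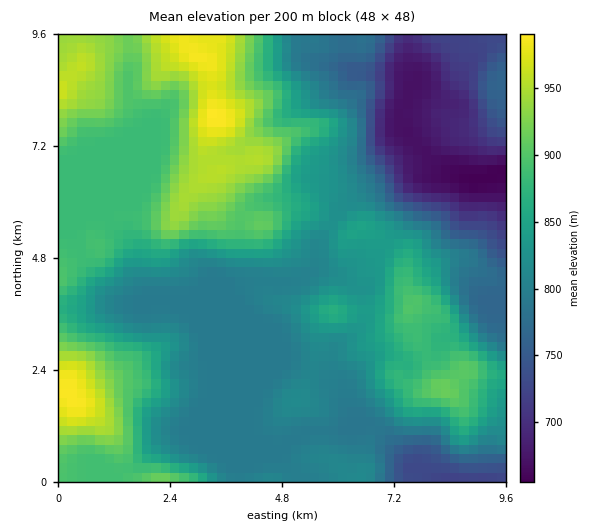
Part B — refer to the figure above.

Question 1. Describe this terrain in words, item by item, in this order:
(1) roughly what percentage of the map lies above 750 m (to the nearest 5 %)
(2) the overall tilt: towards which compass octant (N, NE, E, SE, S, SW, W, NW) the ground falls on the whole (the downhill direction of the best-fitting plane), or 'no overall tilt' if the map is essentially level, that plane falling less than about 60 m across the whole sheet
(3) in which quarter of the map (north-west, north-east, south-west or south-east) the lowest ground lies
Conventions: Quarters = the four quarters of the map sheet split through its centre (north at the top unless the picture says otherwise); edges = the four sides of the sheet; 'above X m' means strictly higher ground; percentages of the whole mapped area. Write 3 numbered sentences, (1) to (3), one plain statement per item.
(1) About 85 % of the map lies above 750 m.
(2) Overall the map slopes down towards the east.
(3) The lowest ground is in the north-east quarter.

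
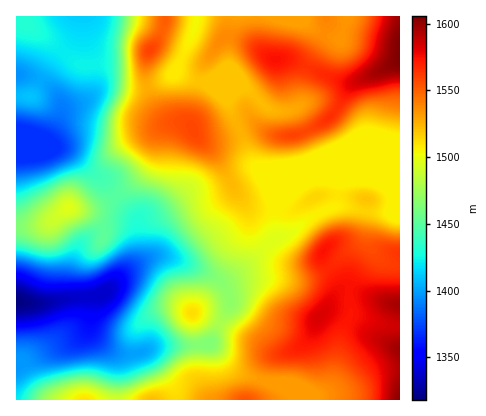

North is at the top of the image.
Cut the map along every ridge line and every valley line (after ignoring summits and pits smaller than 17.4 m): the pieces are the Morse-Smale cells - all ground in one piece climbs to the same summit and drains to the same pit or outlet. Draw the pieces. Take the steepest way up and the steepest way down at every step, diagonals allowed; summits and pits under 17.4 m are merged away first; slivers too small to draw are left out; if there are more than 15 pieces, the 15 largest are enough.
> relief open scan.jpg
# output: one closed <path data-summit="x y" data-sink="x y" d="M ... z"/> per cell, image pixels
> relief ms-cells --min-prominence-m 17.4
<path data-summit="400 400" data-sink="16 302" d="M328 180l-14 0-10 4-24 21-5 5 1 28-36 33-10 8-9 3 7 10 2 12-18 36-4 4 4 1 16 19 10 8 24 9 12 2 12 6 8 11 106 0 0-216-26-1-4-2-32 2z"/><path data-summit="400 58" data-sink="16 302" d="M400 16l-172 0 0 21 14 3 30 19 16 0 44 19 16 5 7-1-7 6-13 24-9 9-22 11-16 4-10 0-24-11-15 5 9 26 9 12 19 41 24-22 14-7 14 0 10 3 12-2 50 1z"/><path data-summit="194 130" data-sink="16 302" d="M180 122l-12 2-10 8-10 34-16 18-16 12 21 24 2 32-3 8-7 8 19-10 18-2 32 12 22 13 6 0 20-15 30-28-1-30-18-40-9-12-10-26-20 7-16 1-8-6-4-7z"/><path data-summit="400 58" data-sink="196 16" d="M228 16l-32 0-3 18-15 30-1 8 9 6 18 4 20 17 4 3 12 27 14-4 24 11 10 0 16-4 22-11 9-9 13-24 7-6-7 1-16-5-44-19-16 0-30-19-14-3z"/><path data-summit="192 312" data-sink="16 302" d="M166 256l-12 0-14 6-16 11-16 17-15 6-2 34 19 19 8 4 16 1 22-8 44-1 8-1 4-4 18-36-5-18-11-10z"/><path data-summit="68 208" data-sink="16 302" d="M116 196l-22 12-26 0-22 16-30 4 0 73 28 2 30-6 22-1 12-6 25-26 6-12-2-32z"/><path data-summit="84 400" data-sink="16 302" d="M92 296l-26 2-22 5-28-1 0 98 100 0 0-40-22-24-4-8z"/><path data-summit="194 130" data-sink="16 128" d="M112 85l-10 2-16 13-20 9-16 29-28-9-6 1 56 23 22 20 10 6 12 16 16-11 16-18 10-34 6-6 13-4-11-3-6-5-14-27-18 1z"/><path data-summit="400 58" data-sink="16 128" d="M82 16l-66 0 0 113 34 9 13-26 19-10 8-6 4-14-1-22-7-22z"/><path data-summit="68 208" data-sink="16 128" d="M16 131l0 96 30-3 22-16 26 0 14-6 8-6-12-17-10-6-22-20z"/><path data-summit="246 400" data-sink="16 302" d="M210 344l-46 1-12 2-7 5 9 6 16 24 5 10 1 8 118 0-1-4-7-7-12-6-12-2-24-9-10-8z"/><path data-summit="150 50" data-sink="16 128" d="M164 16l-81 0 11 54-1 18-3 9 12-10 8-2 18 3 19-2-2-8 2-22 14-22 4-12z"/><path data-summit="194 130" data-sink="196 16" d="M178 66l-8 10-23 12 13 26 10 7 20 4 4 7 8 6 16-1 20-7-10-28-24-20-26-8z"/><path data-summit="400 400" data-sink="16 302" d="M104 344l-2 0 11 10 4 10-1 36 59 0-2-14-25-34-24 2-8-2z"/><path data-summit="150 50" data-sink="196 16" d="M196 16l-31 0-4 18-14 22-2 22 3 9 24-13 19-36 5-14z"/>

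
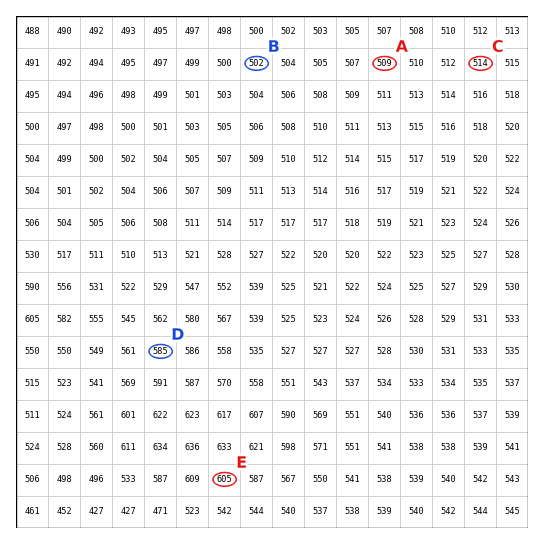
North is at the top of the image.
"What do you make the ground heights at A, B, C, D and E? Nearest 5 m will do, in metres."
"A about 510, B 500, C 515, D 585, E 605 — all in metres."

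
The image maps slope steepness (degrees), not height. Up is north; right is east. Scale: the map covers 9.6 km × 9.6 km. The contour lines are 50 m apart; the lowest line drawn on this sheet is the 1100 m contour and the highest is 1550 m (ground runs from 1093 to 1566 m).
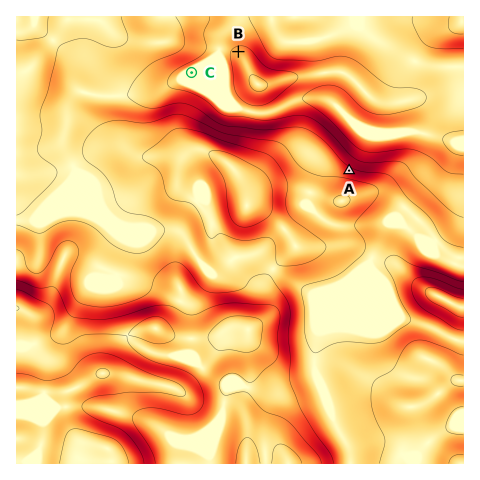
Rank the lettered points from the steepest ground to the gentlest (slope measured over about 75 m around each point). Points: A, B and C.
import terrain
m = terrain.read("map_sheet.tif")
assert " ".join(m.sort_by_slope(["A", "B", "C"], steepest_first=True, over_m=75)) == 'A B C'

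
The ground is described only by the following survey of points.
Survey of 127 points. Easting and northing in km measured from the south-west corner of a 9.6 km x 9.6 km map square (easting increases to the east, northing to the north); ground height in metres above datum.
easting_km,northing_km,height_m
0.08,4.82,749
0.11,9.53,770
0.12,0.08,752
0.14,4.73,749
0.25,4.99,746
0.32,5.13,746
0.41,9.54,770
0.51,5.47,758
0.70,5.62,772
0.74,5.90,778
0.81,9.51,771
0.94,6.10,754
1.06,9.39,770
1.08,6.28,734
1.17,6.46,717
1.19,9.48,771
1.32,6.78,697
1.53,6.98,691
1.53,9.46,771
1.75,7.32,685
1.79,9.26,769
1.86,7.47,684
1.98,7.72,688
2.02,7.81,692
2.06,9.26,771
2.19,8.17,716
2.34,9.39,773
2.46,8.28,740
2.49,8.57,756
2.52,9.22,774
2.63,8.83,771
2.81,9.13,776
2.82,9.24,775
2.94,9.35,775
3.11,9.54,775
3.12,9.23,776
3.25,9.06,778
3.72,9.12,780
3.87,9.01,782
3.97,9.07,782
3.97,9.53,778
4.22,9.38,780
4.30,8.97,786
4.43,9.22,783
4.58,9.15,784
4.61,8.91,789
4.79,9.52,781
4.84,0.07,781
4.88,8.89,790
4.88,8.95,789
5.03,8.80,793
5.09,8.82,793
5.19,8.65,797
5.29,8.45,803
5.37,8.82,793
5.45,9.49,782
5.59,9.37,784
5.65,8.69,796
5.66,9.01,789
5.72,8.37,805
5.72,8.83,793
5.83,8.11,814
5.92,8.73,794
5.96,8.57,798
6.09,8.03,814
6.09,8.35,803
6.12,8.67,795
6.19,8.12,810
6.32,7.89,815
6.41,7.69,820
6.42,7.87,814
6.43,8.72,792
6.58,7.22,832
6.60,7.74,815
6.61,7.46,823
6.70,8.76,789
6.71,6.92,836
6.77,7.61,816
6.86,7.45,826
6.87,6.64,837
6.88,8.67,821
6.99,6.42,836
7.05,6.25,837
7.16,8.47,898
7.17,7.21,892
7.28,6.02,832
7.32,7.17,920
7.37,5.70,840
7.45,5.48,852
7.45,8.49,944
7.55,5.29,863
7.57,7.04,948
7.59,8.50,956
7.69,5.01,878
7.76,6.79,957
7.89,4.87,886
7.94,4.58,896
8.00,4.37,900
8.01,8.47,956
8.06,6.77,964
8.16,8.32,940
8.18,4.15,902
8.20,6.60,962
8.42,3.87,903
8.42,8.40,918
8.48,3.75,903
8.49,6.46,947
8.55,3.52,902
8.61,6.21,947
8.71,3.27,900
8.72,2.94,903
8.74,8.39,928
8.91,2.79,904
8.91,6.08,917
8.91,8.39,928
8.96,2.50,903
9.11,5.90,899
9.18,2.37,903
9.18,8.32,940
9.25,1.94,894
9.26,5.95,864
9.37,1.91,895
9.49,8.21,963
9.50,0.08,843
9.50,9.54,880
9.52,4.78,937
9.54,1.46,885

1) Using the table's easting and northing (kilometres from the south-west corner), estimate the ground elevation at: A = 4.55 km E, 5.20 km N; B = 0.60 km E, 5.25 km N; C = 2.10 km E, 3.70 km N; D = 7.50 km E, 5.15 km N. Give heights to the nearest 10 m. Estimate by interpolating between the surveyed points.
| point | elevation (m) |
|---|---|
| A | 880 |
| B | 760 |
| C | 740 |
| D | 870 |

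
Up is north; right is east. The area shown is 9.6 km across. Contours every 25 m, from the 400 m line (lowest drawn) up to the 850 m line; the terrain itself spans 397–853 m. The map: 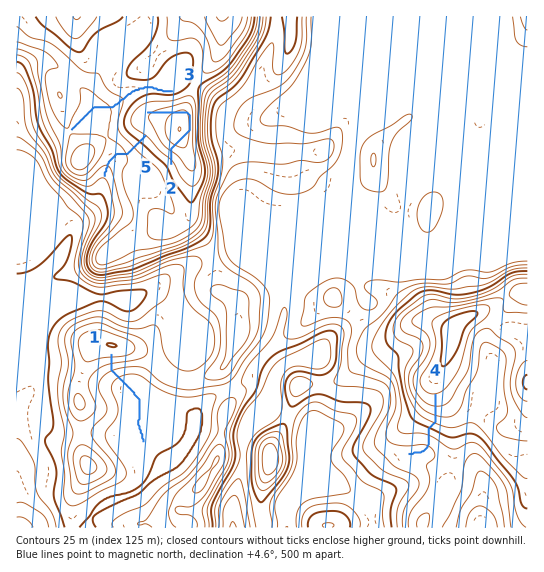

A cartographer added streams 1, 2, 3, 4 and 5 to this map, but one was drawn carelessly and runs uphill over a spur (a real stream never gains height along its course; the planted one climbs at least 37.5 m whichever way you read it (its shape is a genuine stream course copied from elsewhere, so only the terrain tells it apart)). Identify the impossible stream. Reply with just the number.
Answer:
2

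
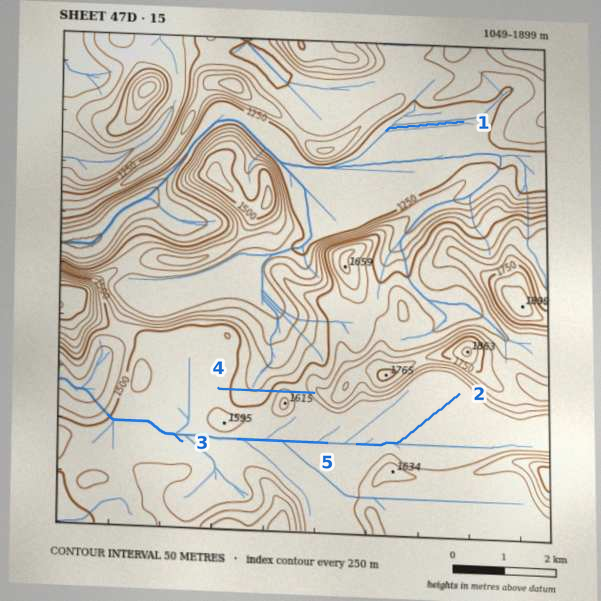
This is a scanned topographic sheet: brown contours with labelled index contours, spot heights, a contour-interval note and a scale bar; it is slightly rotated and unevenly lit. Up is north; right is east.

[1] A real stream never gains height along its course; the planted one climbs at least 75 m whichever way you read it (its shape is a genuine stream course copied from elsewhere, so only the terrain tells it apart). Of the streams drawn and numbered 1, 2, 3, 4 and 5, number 4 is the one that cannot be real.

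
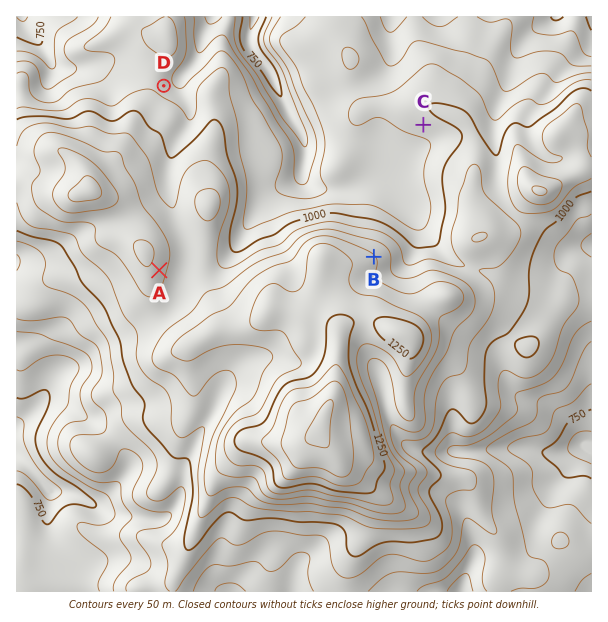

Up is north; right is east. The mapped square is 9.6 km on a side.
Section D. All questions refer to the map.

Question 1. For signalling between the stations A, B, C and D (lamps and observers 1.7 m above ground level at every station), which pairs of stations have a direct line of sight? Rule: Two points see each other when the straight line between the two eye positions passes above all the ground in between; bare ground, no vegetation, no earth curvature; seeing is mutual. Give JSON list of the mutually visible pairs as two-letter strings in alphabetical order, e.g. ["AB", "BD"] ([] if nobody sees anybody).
["AC", "BC"]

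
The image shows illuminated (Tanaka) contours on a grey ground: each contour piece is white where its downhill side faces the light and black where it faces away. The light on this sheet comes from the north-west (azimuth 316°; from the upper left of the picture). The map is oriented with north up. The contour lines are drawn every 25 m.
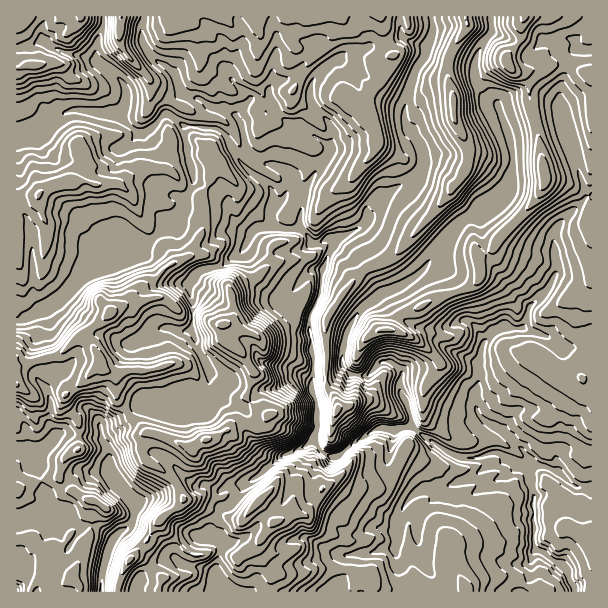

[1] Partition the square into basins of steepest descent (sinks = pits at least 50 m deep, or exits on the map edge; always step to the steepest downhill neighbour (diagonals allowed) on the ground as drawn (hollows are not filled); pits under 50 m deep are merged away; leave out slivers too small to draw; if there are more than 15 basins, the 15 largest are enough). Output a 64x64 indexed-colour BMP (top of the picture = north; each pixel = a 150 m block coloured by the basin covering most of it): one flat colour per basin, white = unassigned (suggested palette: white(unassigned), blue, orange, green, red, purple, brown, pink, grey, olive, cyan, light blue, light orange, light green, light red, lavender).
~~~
<image width="64" height="64" href="data:image/bmp;base64,Qk12CAAAAAAAAHYAAAAoAAAAQAAAAEAAAAABAAQAAAAAAAAIAAATCwAAEwsAABAAAAAAAAAA////ALR3HwAOf/8ALKAsACgn1gC9Z5QAS1aMAMJ34wB/f38AIr28AM++FwDox64AeLv/AIrfmACWmP8A1bDFADMzIiIiIRERERERERERERERERERERERERERERERERERMzMiIiIiEREREREREREREREREREREREREREREREREREzMiIiIiIRERERERERERERERERERERERERERERERERETMyIiIiIiERERERERERERERERERERERERERERERERERMzMiIiIiIREREREREREREREREREREREREREREREREREzIiIiIiIiERERERERERERERERERERERERERERERERESIiIiIiIiIhERERERERERERERERERERERERERERERERIiIiIiIiIiIREREREREREREREREREREREREREREREREiIiIiIiIiIiERERERERERERERERERERERERERERERESIiIiIiIiIiIhERERERERERERERERERERERERERERERIiIiIiIiIiIiIREREREREREREREREREREREREREREREiIiIiIiIiIiIRERERERERERERERERERERERERERERESIiIiIiIiIiIRERERERERERERERERERERERERERERERIiIiIiIiIiIREREREREREREREREREREREREREREREREiIiIiIiIiIRERERERERERERERERERERERERERERERESIiIiIiIiIRERERERERERERERERERERERERERERERERIiIiIiIiIhEREREREREREREREREREREREREREREREREiIiIiIiIiERERERERERERERERERERERERERERERERESIiIiIiIiIRERERERERERERERERERERERERERERERERIiIiIiIiIREREREREREREREREREREREREREREREREREiIiIiIiIRERERERERERERERERERERERERERERERERESIiIiIiIRERERERERERERERERERERERERERERERERERIiIiIiIhEREREREREREREREREREREREREREREREREREiIiERIiERERERERERERERERERERERERERERERERERESIiIREiERERERERERERERERERERERERERERERERERERESIhERERERERERERERERERERERERERERERERERERERERERERERERERERERERERERERERERERERERERERERERERERERERERERERERERERERERERERERERERERERERERERERERERERERERERERERERERERERERERERERERERERERERERERERERERERERERERERERERERERERERERERERERERERERERERERERERERERERERERERERERERERERERERERERERERERERERERERERERERERERERERERERERERERERERERERERERERERERERERERERERERERERERERERERERERERERERERERERERERERERERERERERERERERERERERERERERERERERERERERERERERERERERERERERERERERERERERERERERERERERERERERERERERERERERERERERERERERERERERERERERERERERERERERERERERERERERERERERERERERERERERERERERERERERERERERERERERERERERERERERERERERERERERERERERERERERERERERERERERERERERERERERERERERERERERERERERERERERERERERERERERERERERERERERERERERERERERERERERERERERERERERERERERERERERERERERERERERERERERERERERERERERERERERERERERERERERERERERERERERERERERERERERERERERERERERERERERERERERERERERERERERERERERERERERERERERERERERERERERERERERERERERERERERERERERERERERERERERERERERERERERERERERERERERERERERERERERERERERERERERERERERERERERERERERERERERERERERERERERERERERERERERERERERERERERERERERERERERERERERERERERERERERERERERERERERERERERERERERERERERERERERERERERERERERERERERERERERERERERERERERERERERERERERERERERERERERERERERERERERERERERERERERERERERERERERERERERERERERERERERERERERERERERERERERERERERERERERERERERERERERERERERERERERERERERERERERERERERERERERERERERERERERERERERERERERERERERERERERERERERERERERERERERERERERERERERERERERERERERERERERERERERERERERERERERERERERERERERERERERERERERERERERERERERERERERERERERERERERERERERERERERERERERERERERERERERERERERERERERERERERERERERERERERERERERERERERERERERERERERERERERERERERERERERERERERERERERERERERERERERERERERERERERERERERERERERERERERERERERERERERERERERERERERERERERERERERERERERERERERERERERERERERERERERERERERERERERERERERERERERERERERERERERERERERERER"/>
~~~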